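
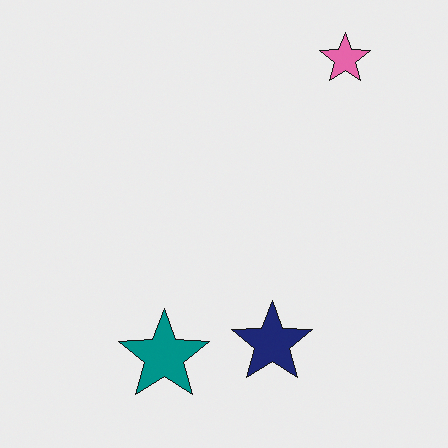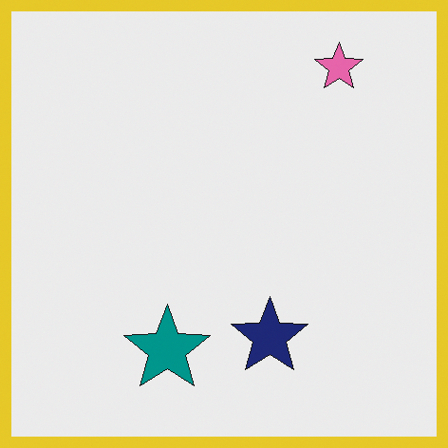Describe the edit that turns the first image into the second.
This is the original image framed with a yellow border.

A solid yellow frame runs around the edge of the second image, with the content slightly shrunk inside it.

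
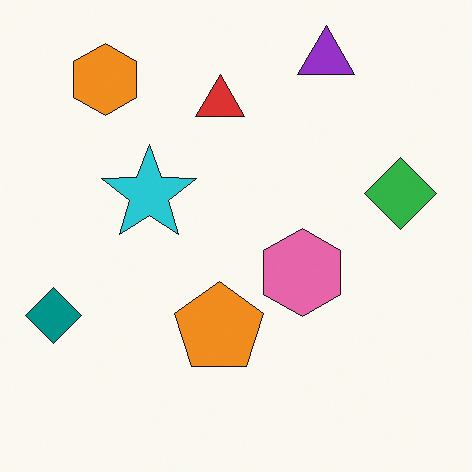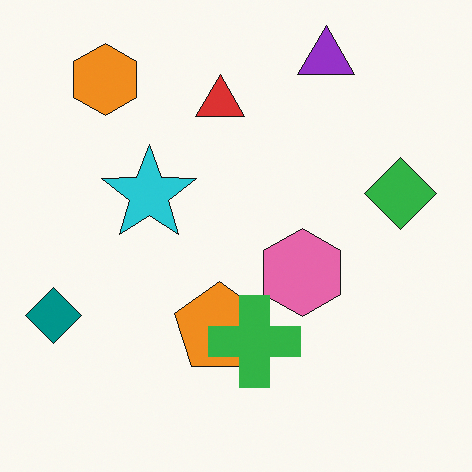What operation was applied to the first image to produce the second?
It was overlaid with an additional green cross.

A green cross appears in the second image that is absent from the first.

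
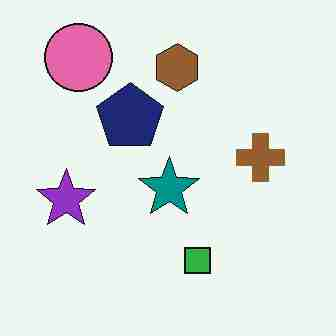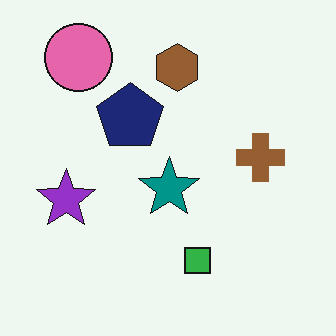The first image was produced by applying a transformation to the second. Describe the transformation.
The transformation is: degraded with heavy JPEG compression.

Blocky 8×8 compression artifacts appear around shape edges and the flat background shows ringing — characteristic JPEG degradation.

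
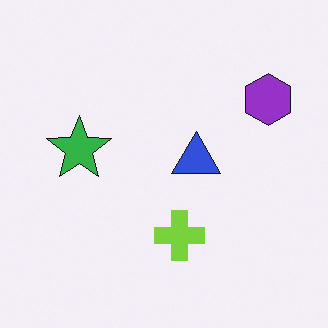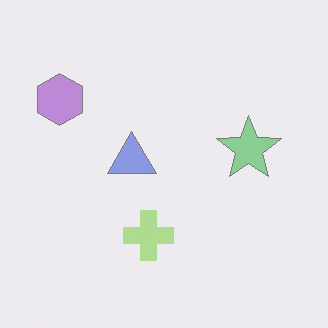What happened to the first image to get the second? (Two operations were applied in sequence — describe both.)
This is the original image flipped horizontally (left ↔ right), then given much lower contrast.

The purple hexagon is in the top-right of the first image and the top-left of the second — shapes on opposite sides of the vertical midline have swapped in a mirror flip. Tones are pushed toward mid-grey across the whole image — a global contrast change.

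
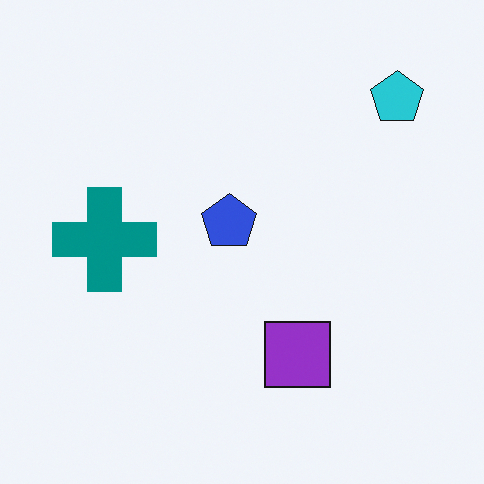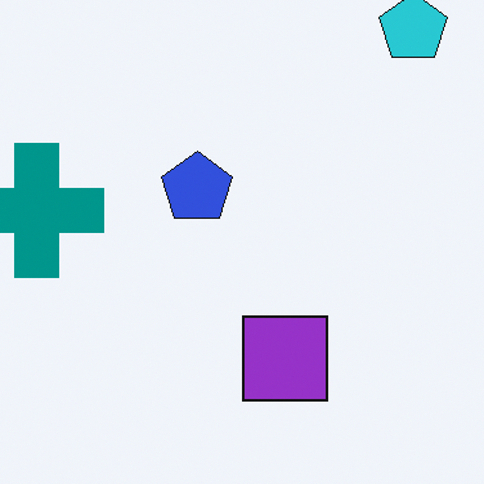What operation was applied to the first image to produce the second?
The second image is the first cropped slightly and scaled back up.

The visible shapes are larger and the field of view is narrower; shapes near the original edges may be partly or wholly outside the frame — a crop-and-rescale.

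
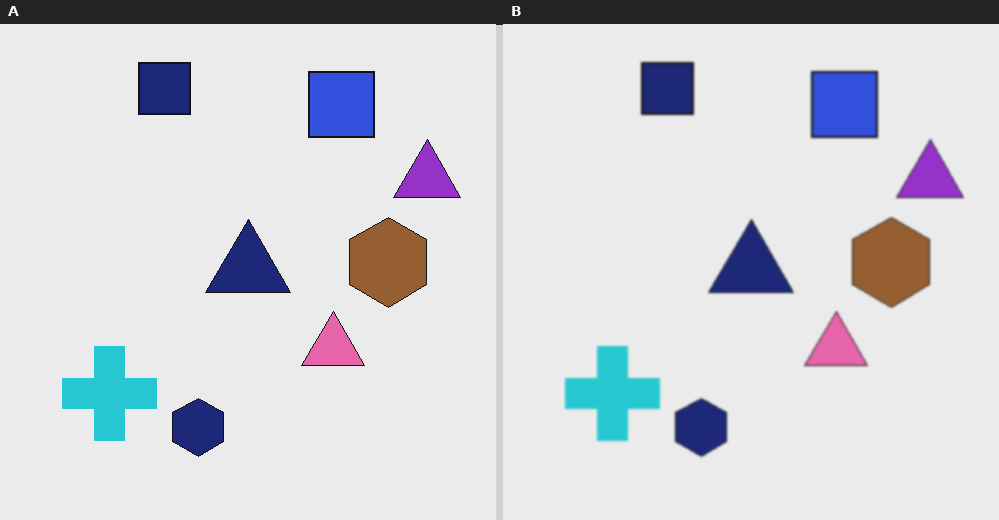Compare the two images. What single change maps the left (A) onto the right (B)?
The transformation is: given a subtle gaussian blur.

Shape edges and outlines are uniformly softened across the whole image.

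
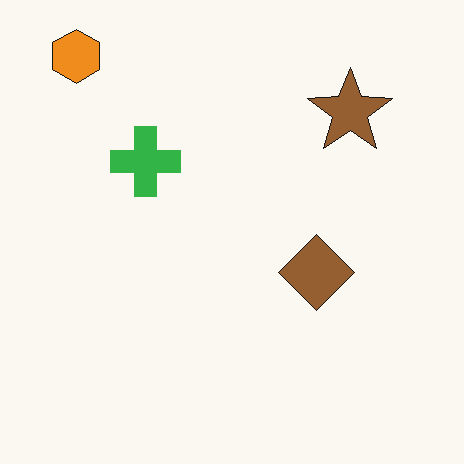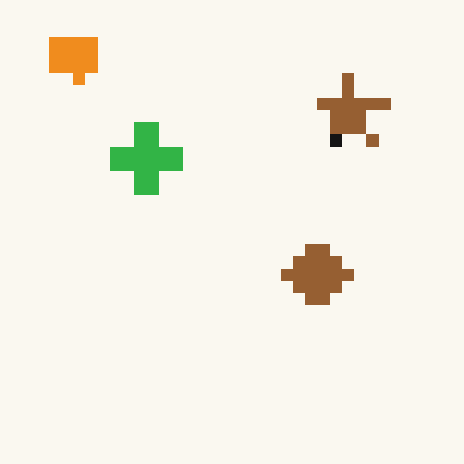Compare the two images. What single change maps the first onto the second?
It was heavily pixelated into large blocks.

Shapes are reduced to large square blocks; fine edges and outlines are lost — a downscale-then-upscale (mosaic) effect.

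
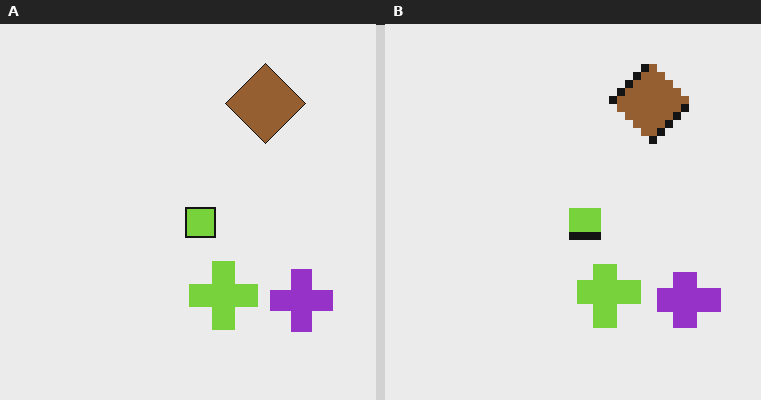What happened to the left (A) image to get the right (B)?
This is the original image pixelated into visible square blocks.

Shapes are reduced to large square blocks; fine edges and outlines are lost — a downscale-then-upscale (mosaic) effect.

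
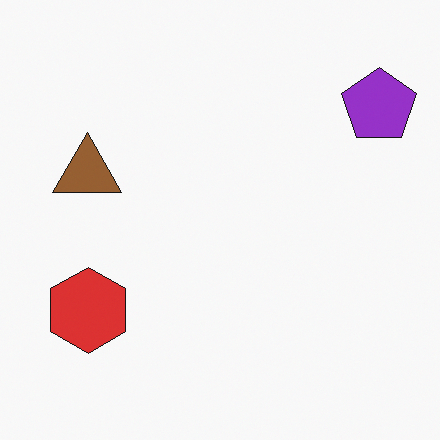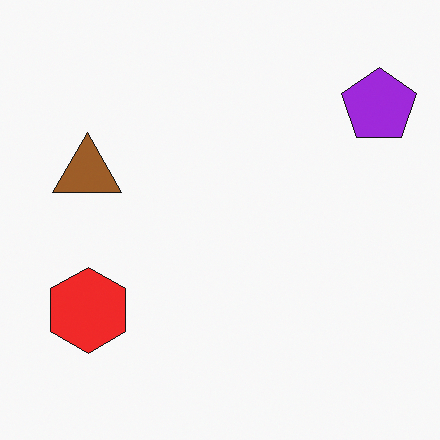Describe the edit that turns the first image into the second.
The second image is the first slightly oversaturated.

All colors are more vivid — a global saturation change.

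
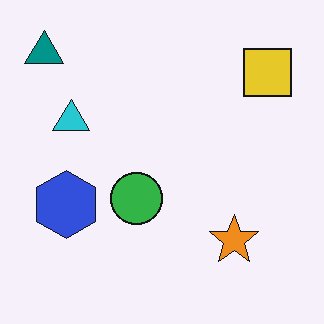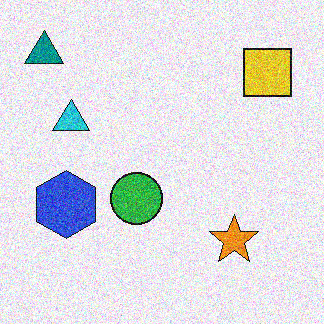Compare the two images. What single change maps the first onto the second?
The second image is the first degraded with strong gaussian noise.

Random speckle covers the whole image, including the flat background.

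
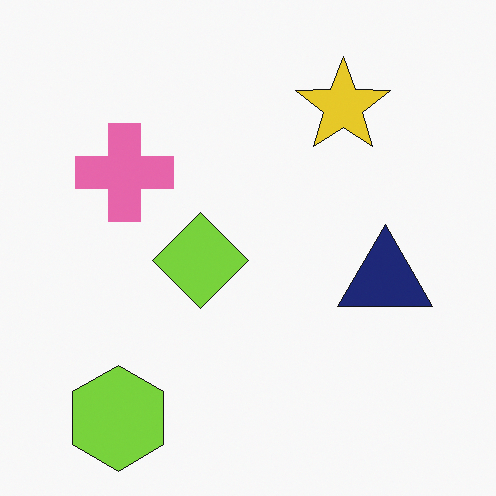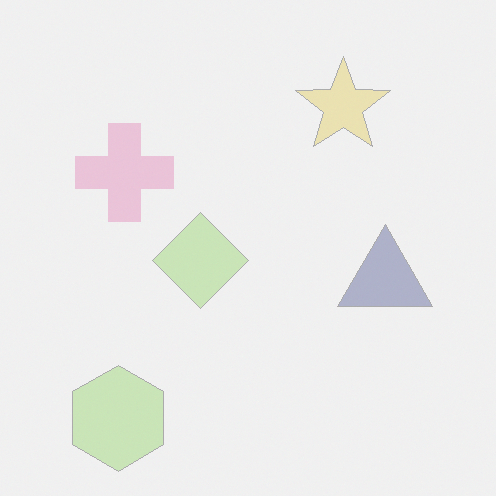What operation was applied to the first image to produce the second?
The image was given much lower contrast.

Tones are pushed toward mid-grey across the whole image — a global contrast change.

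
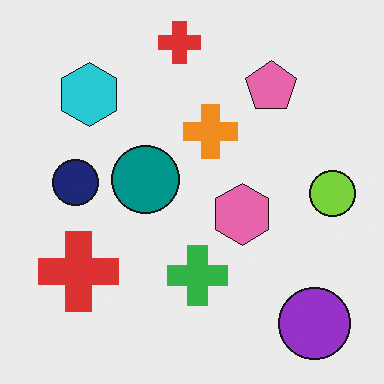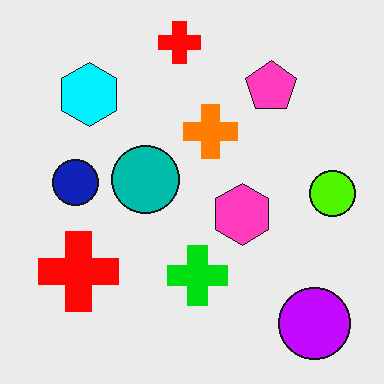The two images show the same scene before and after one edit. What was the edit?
The transformation is: made much more vivid (saturation change).

All colors are more vivid — a global saturation change.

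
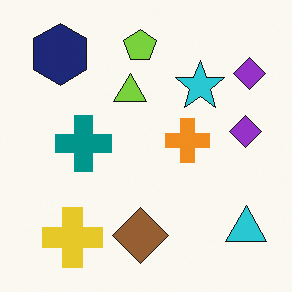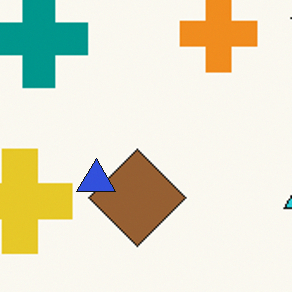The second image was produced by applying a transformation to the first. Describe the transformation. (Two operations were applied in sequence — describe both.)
Cropped to a noticeably smaller region and rescaled, then overlaid with an additional blue triangle.

The visible shapes are larger and the field of view is narrower; shapes near the original edges may be partly or wholly outside the frame — a crop-and-rescale. A blue triangle appears in the second image that is absent from the first.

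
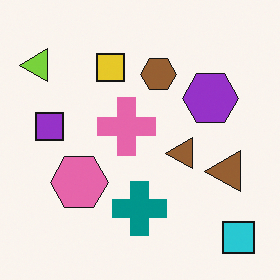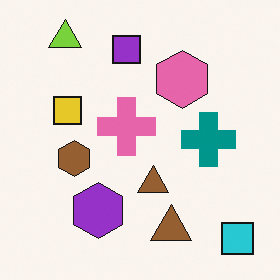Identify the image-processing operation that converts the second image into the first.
Transposed (reflected across the top-left ↔ bottom-right diagonal).

Shapes have swapped their row and column positions — what was in the top-right is now in the bottom-left — a diagonal reflection.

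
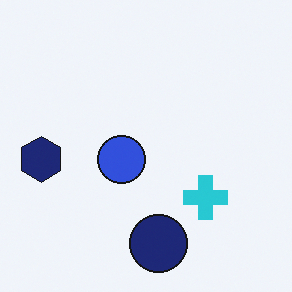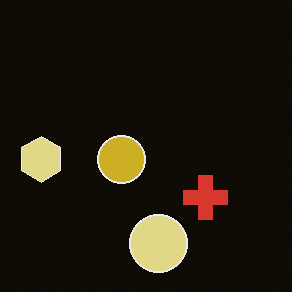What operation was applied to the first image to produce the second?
Color-inverted (negative).

The light background has become dark and every shape's color is its complement — a photographic negative.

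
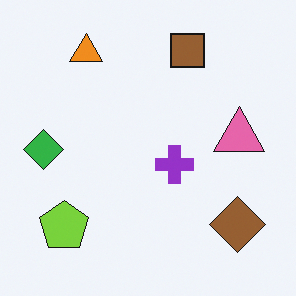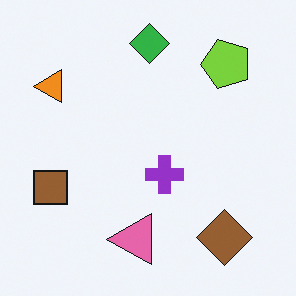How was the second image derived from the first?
The image was transposed (reflected across the top-left ↔ bottom-right diagonal).

Shapes have swapped their row and column positions — what was in the top-right is now in the bottom-left — a diagonal reflection.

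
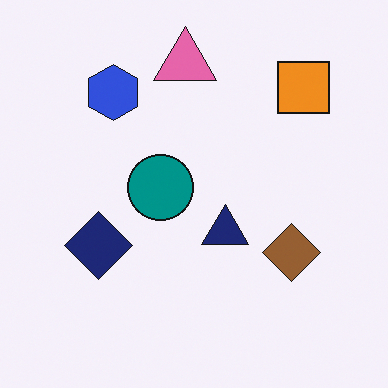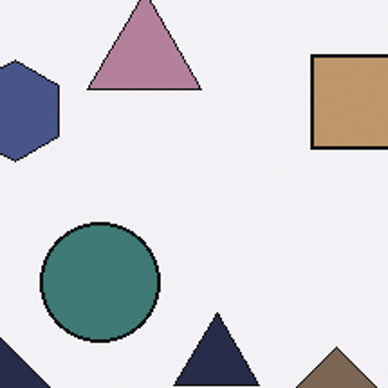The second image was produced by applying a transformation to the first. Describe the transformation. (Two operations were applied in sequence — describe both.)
The transformation is: heavily desaturated, then cropped to a noticeably smaller region and rescaled.

All colors are more muted and greyish — a global saturation change. The visible shapes are larger and the field of view is narrower; shapes near the original edges may be partly or wholly outside the frame — a crop-and-rescale.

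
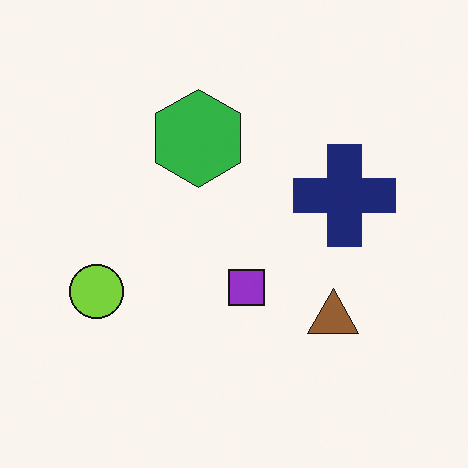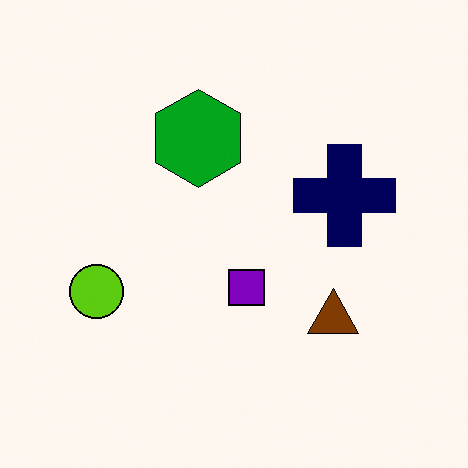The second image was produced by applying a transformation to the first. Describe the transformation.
Given slightly increased contrast.

Tones are pushed away from mid-grey across the whole image — a global contrast change.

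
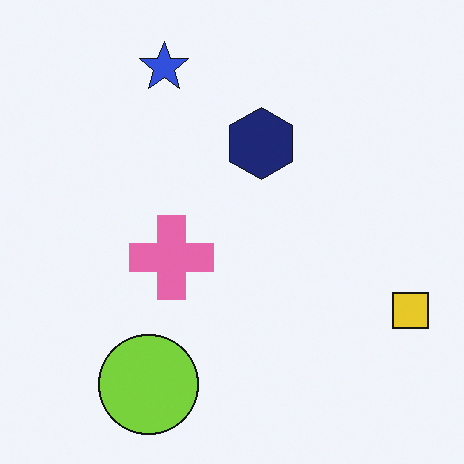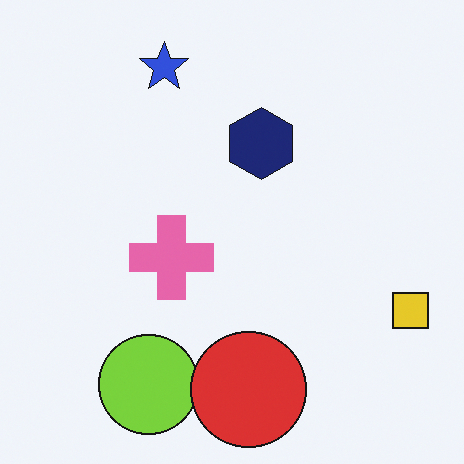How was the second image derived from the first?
This is the original image overlaid with an additional red circle.

A red circle appears in the second image that is absent from the first.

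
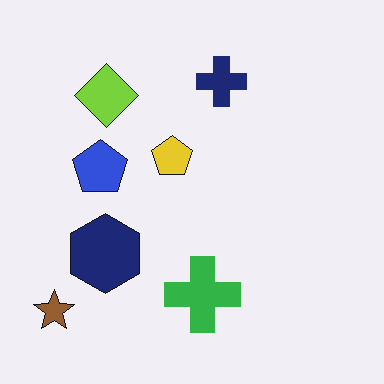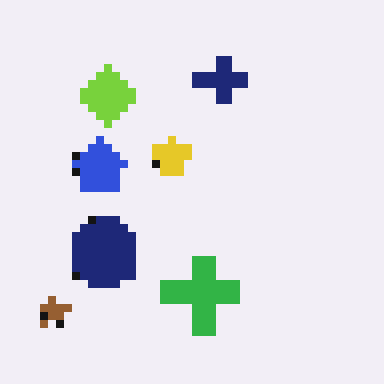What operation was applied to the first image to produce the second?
The transformation is: moderately pixelated.

Shapes are reduced to large square blocks; fine edges and outlines are lost — a downscale-then-upscale (mosaic) effect.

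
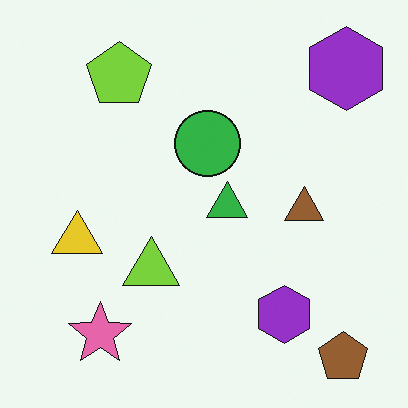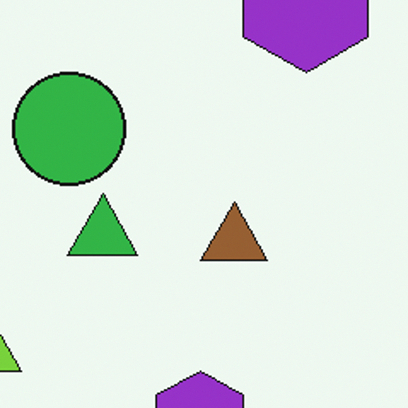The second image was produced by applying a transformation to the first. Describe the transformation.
The second image is the first cropped tightly and scaled back up.

The visible shapes are larger and the field of view is narrower; shapes near the original edges may be partly or wholly outside the frame — a crop-and-rescale.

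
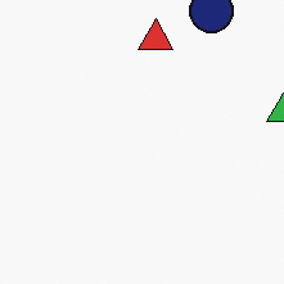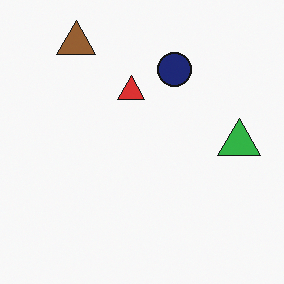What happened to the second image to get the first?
The image was cropped to a modestly smaller region and rescaled.

The visible shapes are larger and the field of view is narrower; shapes near the original edges may be partly or wholly outside the frame — a crop-and-rescale.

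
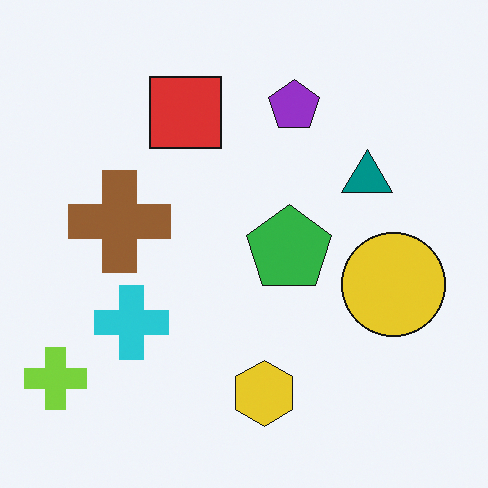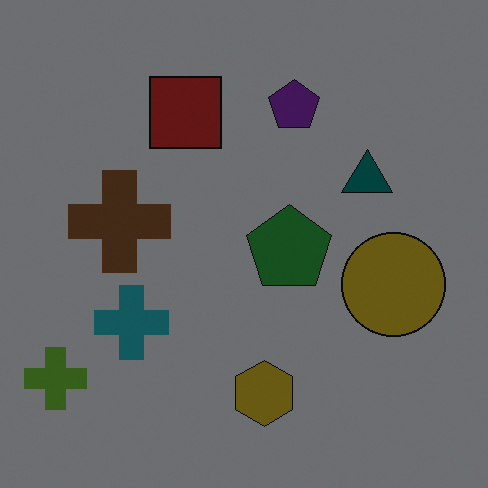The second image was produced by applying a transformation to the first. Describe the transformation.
The second image is the first noticeably darkened.

Every pixel — background and shapes alike — is uniformly darkened.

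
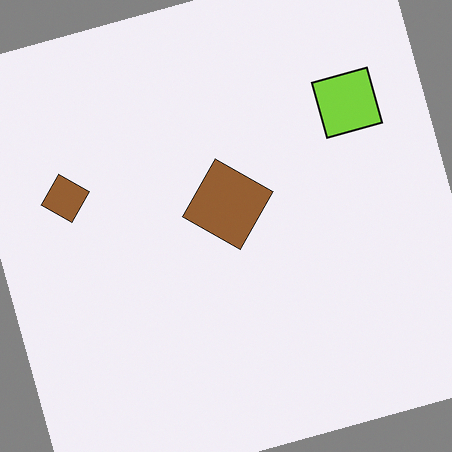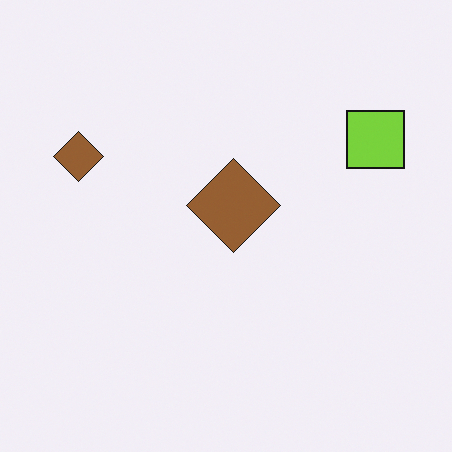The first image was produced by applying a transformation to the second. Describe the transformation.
The transformation is: rotated counter-clockwise by a moderate amount.

Every shape is tilted by the same angle and the image corners show triangular fill wedges — a whole-image rotation by a non-right angle.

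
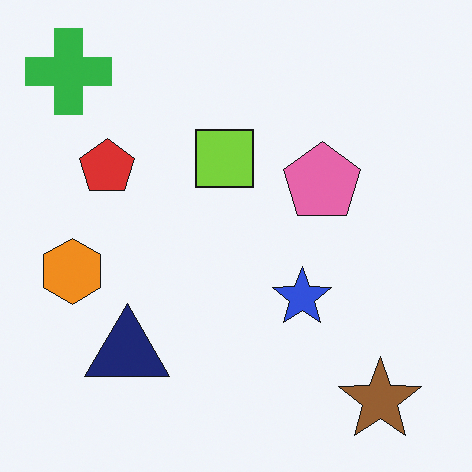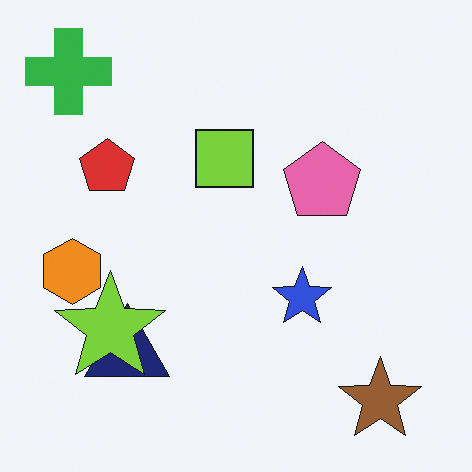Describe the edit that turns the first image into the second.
The image was overlaid with an additional lime star.

A lime star appears in the second image that is absent from the first.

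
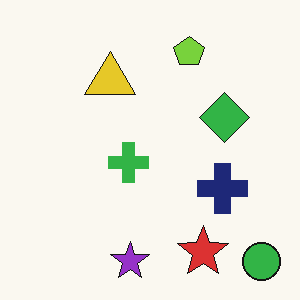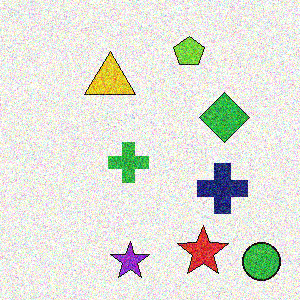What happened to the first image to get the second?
The transformation is: degraded with strong gaussian noise.

Random speckle covers the whole image, including the flat background.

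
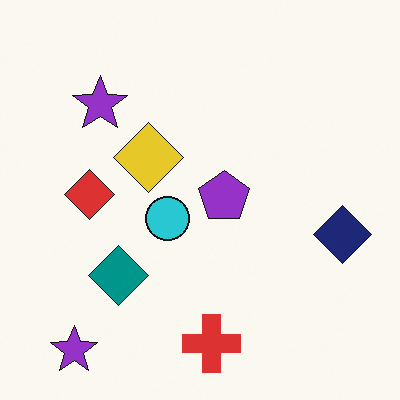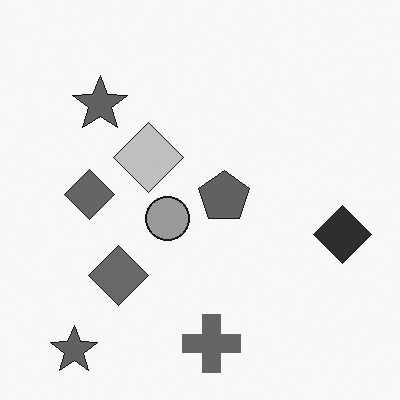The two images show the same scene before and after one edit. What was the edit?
Converted to grayscale.

All color is removed — every shape is now a shade of grey.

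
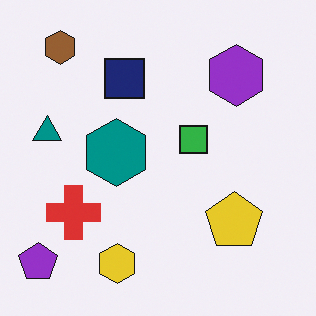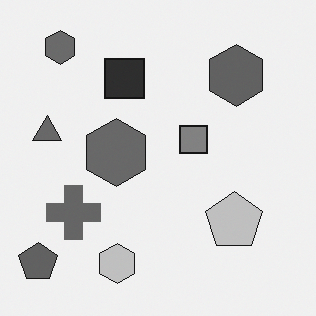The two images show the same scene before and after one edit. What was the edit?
This is the original image converted to grayscale.

All color is removed — every shape is now a shade of grey.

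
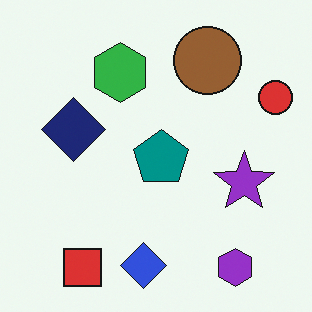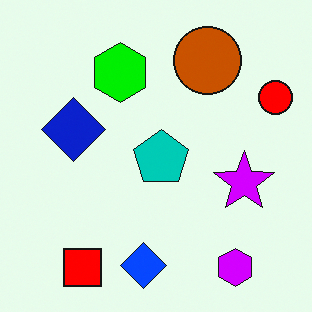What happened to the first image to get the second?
The second image is the first made much more vivid (saturation change).

All colors are more vivid — a global saturation change.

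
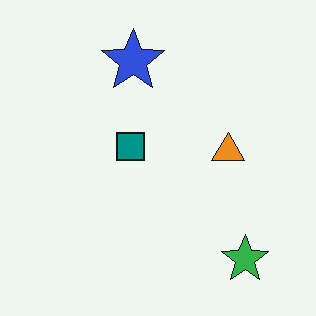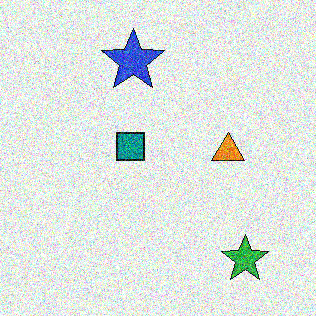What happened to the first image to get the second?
The second image is the first degraded with a thick layer of grain.

Random speckle covers the whole image, including the flat background.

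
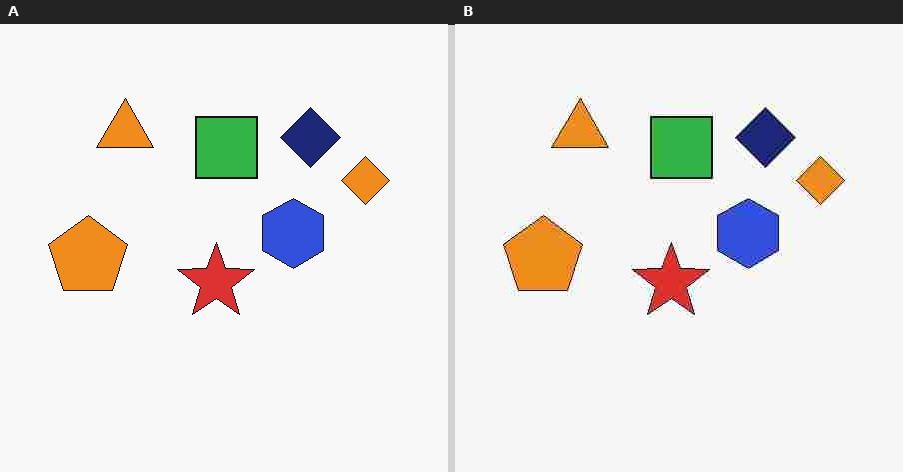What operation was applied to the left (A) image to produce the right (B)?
The transformation is: degraded with heavy JPEG compression.

Blocky 8×8 compression artifacts appear around shape edges and the flat background shows ringing — characteristic JPEG degradation.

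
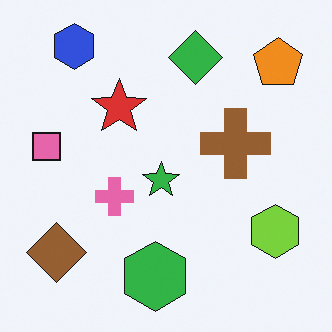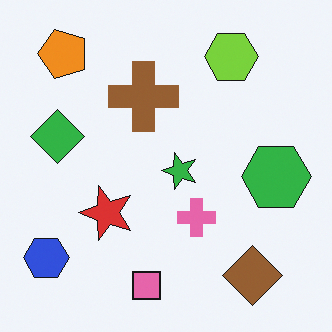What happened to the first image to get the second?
It was rotated 90° counter-clockwise.

The orange pentagon sits in the top-right of the first image and the top-left of the second — consistent with a whole-image 90° counter-clockwise rotation.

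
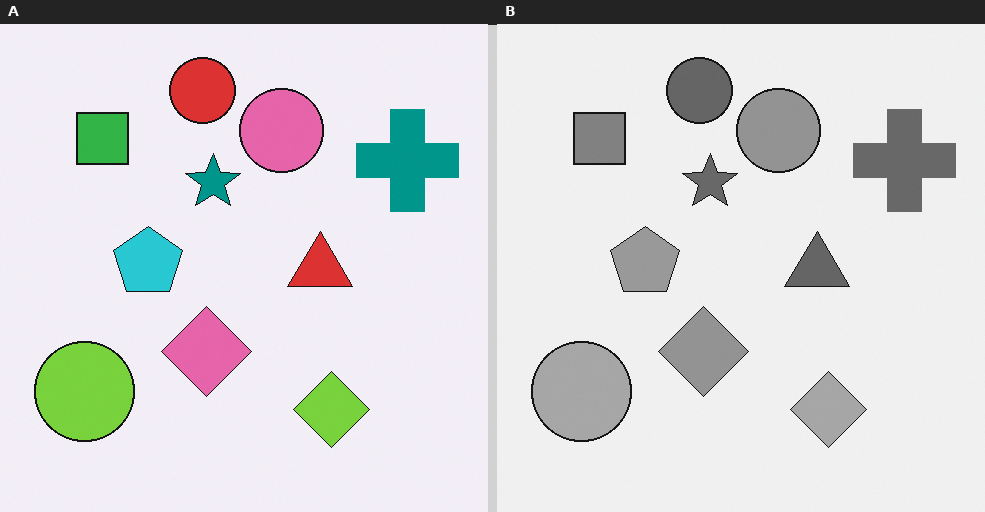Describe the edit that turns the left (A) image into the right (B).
Converted to grayscale.

All color is removed — every shape is now a shade of grey.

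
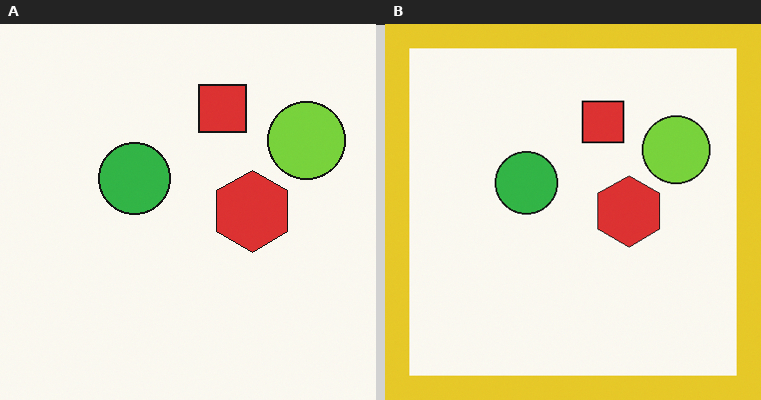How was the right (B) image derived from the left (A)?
The right (B) image is the left (A) framed with a yellow border.

A solid yellow frame runs around the edge of the right (B) image, with the content slightly shrunk inside it.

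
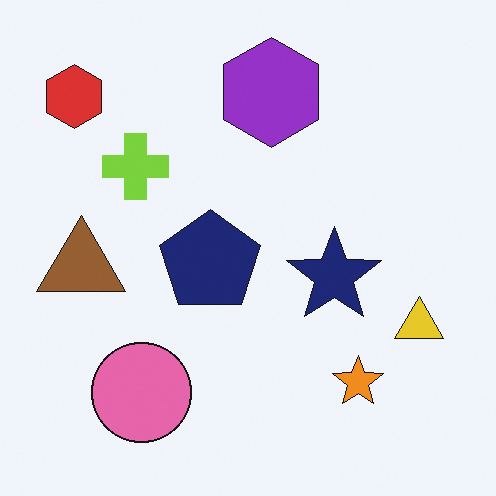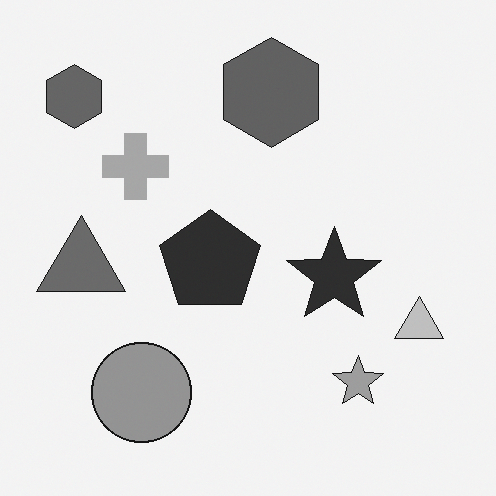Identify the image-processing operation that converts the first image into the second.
Converted to grayscale.

All color is removed — every shape is now a shade of grey.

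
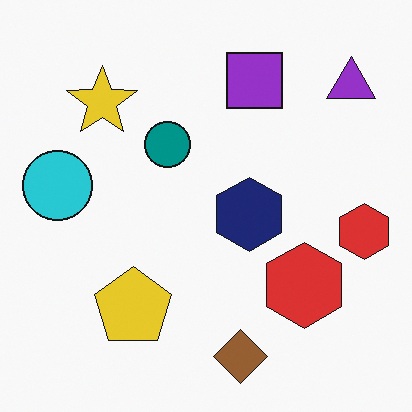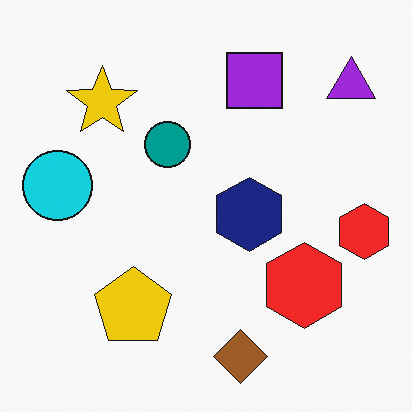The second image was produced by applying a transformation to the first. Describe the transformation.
The image was slightly oversaturated.

All colors are more vivid — a global saturation change.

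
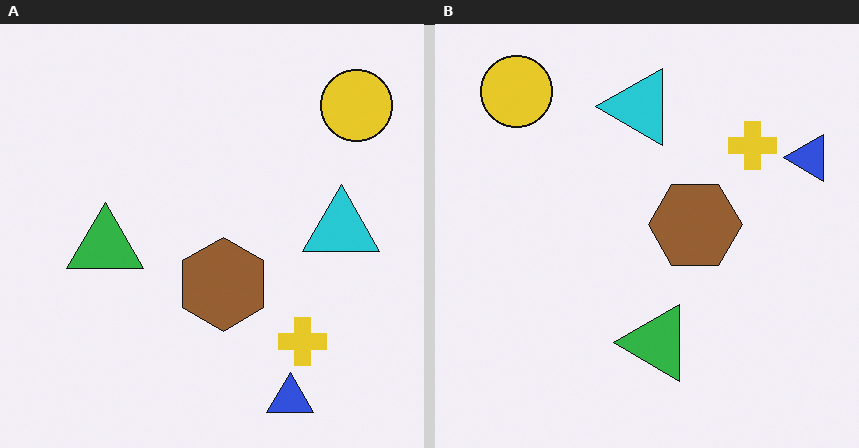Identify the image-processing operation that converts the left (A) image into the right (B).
It was rotated 90° counter-clockwise.

The yellow circle sits in the top-right of the left (A) image and the top-left of the right (B) — consistent with a whole-image 90° counter-clockwise rotation.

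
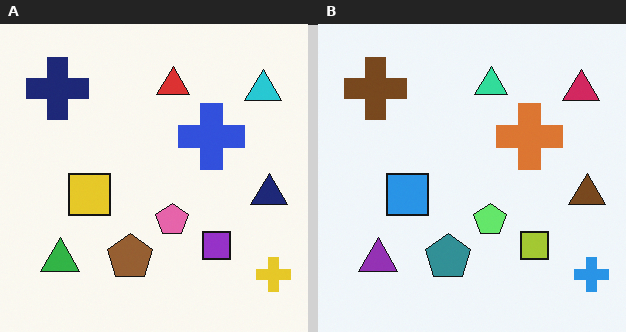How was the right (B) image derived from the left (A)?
This is the original image hue-shifted by a large amount.

Every shape's color has rotated by the same amount around the hue wheel — a uniform hue shift.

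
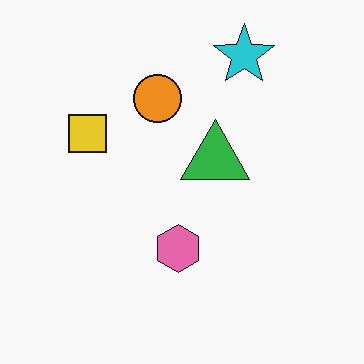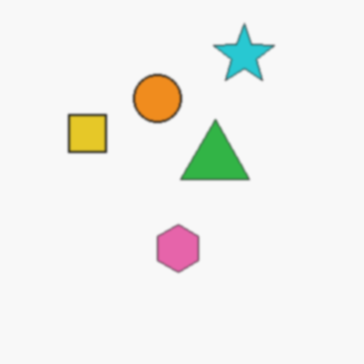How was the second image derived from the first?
The transformation is: given a subtle gaussian blur.

Shape edges and outlines are uniformly softened across the whole image.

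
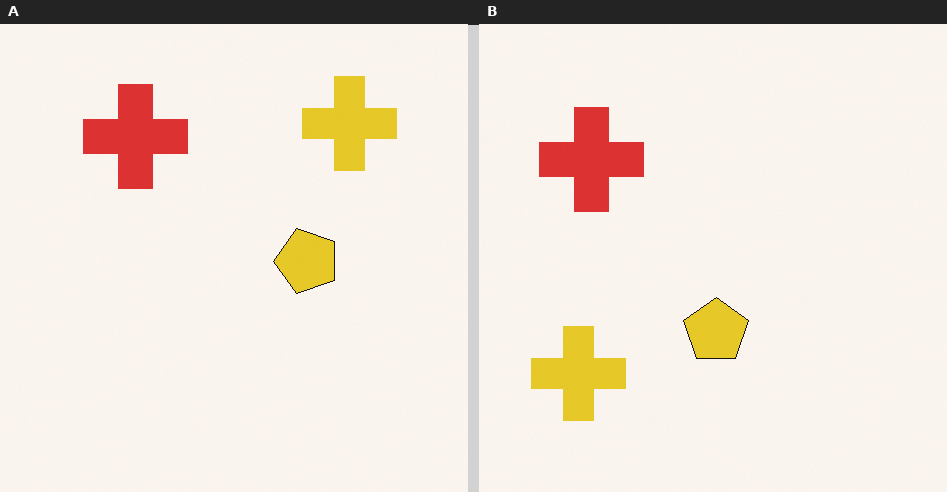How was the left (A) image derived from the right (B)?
Transposed (reflected across the top-left ↔ bottom-right diagonal).

Shapes have swapped their row and column positions — what was in the top-right is now in the bottom-left — a diagonal reflection.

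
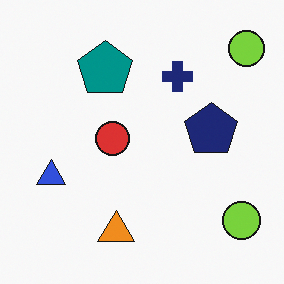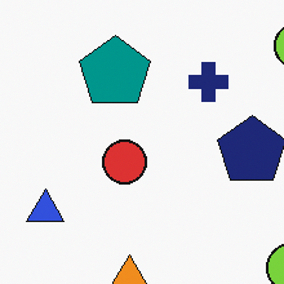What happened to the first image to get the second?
This is the original image cropped to a modestly smaller region and rescaled.

The visible shapes are larger and the field of view is narrower; shapes near the original edges may be partly or wholly outside the frame — a crop-and-rescale.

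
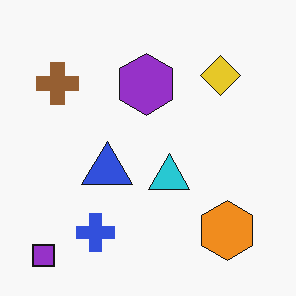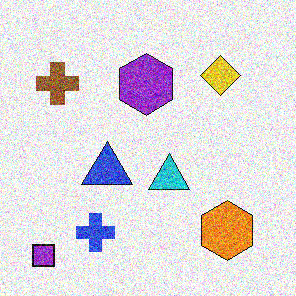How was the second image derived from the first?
Degraded with strong gaussian noise.

Random speckle covers the whole image, including the flat background.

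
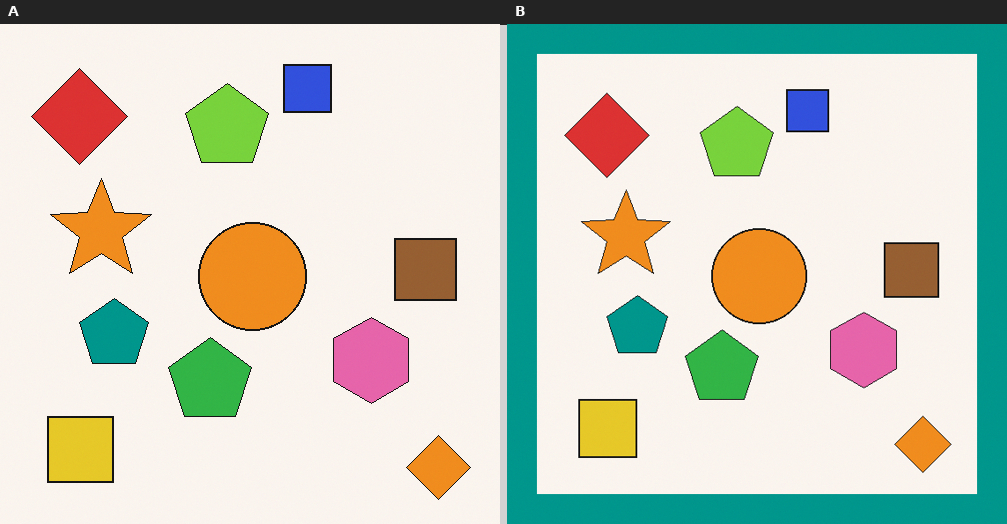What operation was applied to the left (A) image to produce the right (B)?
This is the original image framed with a teal border.

A solid teal frame runs around the edge of the right (B) image, with the content slightly shrunk inside it.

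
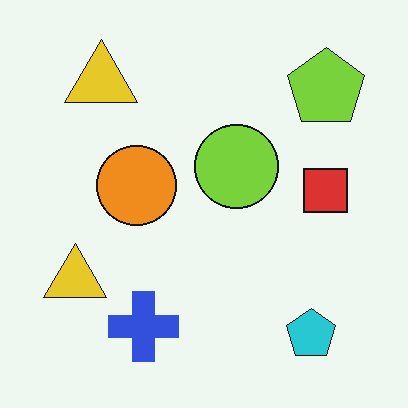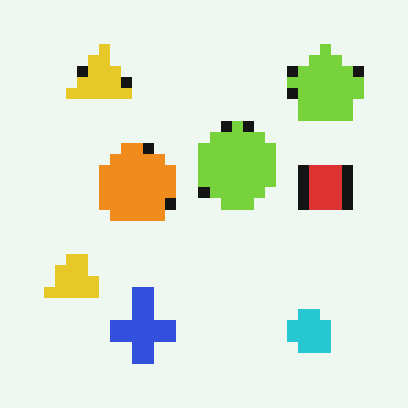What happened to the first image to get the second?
This is the original image heavily pixelated into large blocks.

Shapes are reduced to large square blocks; fine edges and outlines are lost — a downscale-then-upscale (mosaic) effect.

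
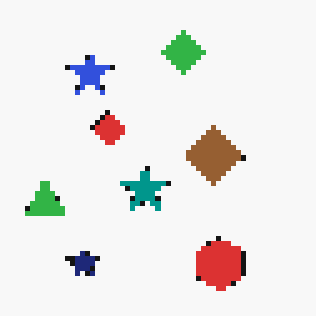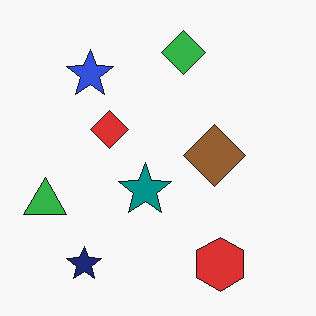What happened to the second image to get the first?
The transformation is: lightly pixelated (a mild mosaic effect).

Shapes are reduced to large square blocks; fine edges and outlines are lost — a downscale-then-upscale (mosaic) effect.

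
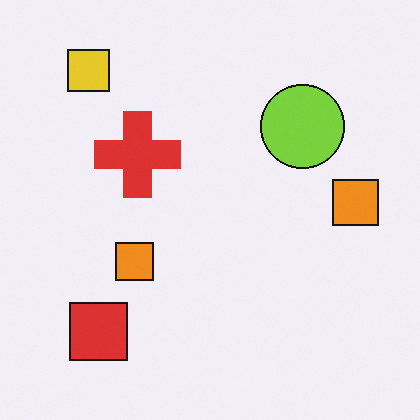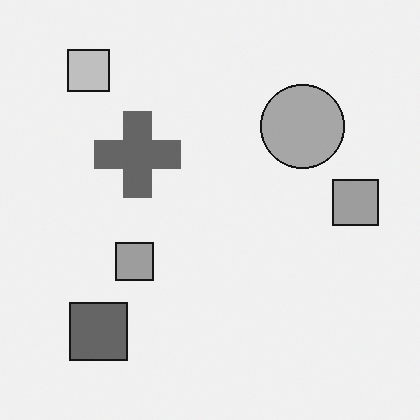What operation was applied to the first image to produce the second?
This is the original image converted to grayscale.

All color is removed — every shape is now a shade of grey.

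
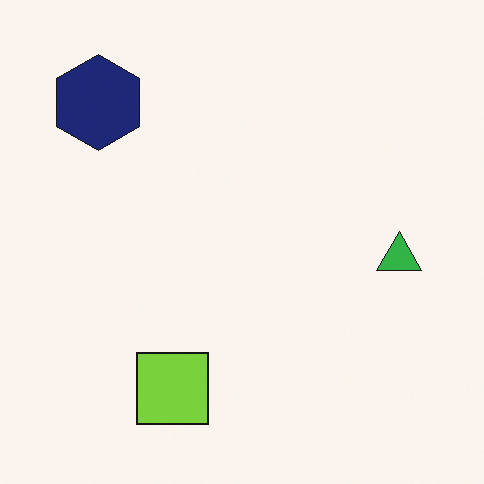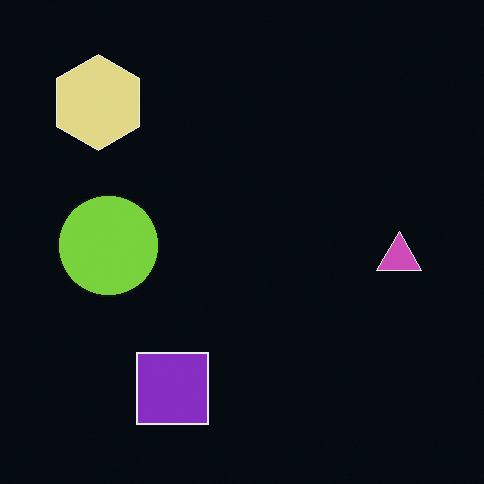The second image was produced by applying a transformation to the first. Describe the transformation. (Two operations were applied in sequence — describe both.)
It was color-inverted (negative), then overlaid with an additional lime circle.

The light background has become dark and every shape's color is its complement — a photographic negative. A lime circle appears in the second image that is absent from the first.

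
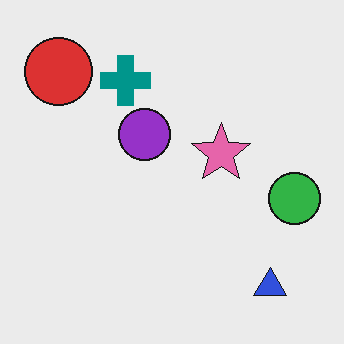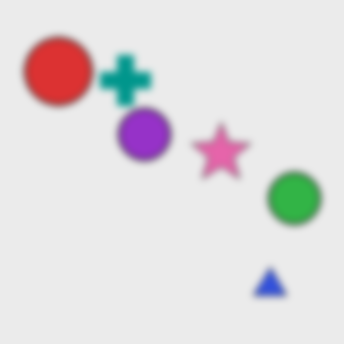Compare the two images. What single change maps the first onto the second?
The image was moderately blurred.

Shape edges and outlines are uniformly softened across the whole image.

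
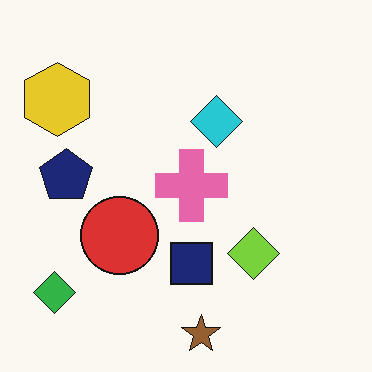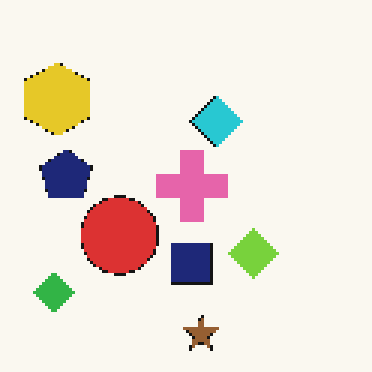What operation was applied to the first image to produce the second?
It was lightly pixelated (a mild mosaic effect).

Shapes are reduced to large square blocks; fine edges and outlines are lost — a downscale-then-upscale (mosaic) effect.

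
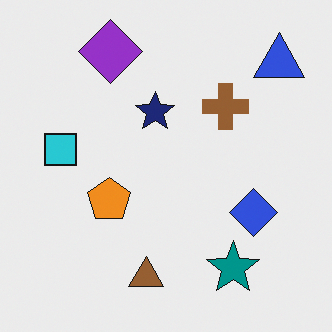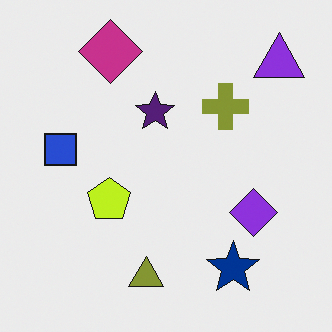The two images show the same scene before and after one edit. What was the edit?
Hue-shifted slightly.

Every shape's color has rotated by the same amount around the hue wheel — a uniform hue shift.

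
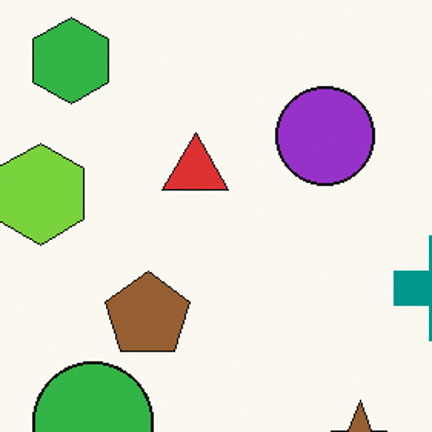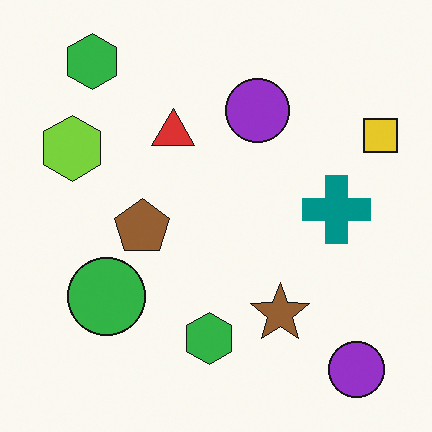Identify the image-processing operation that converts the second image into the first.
Cropped slightly and scaled back up.

The visible shapes are larger and the field of view is narrower; shapes near the original edges may be partly or wholly outside the frame — a crop-and-rescale.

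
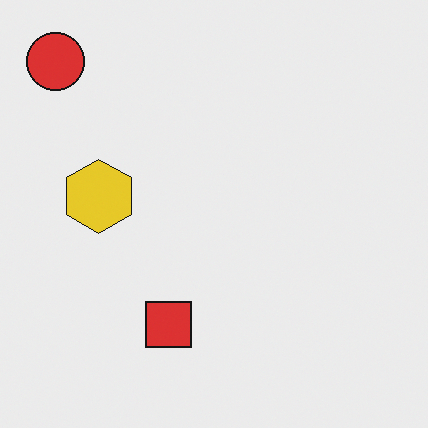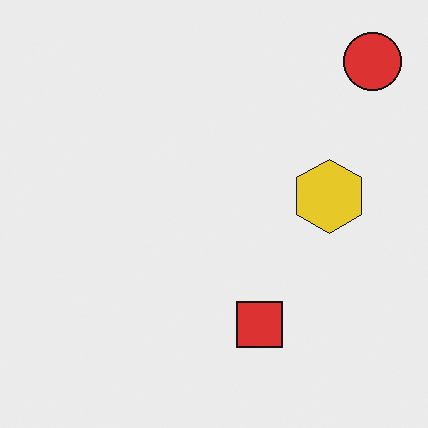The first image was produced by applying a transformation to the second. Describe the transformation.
The image was flipped horizontally (left ↔ right).

The red circle is in the top-right of the second image and the top-left of the first — shapes on opposite sides of the vertical midline have swapped in a mirror flip.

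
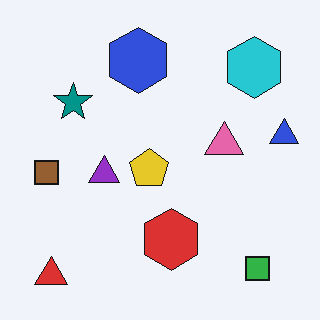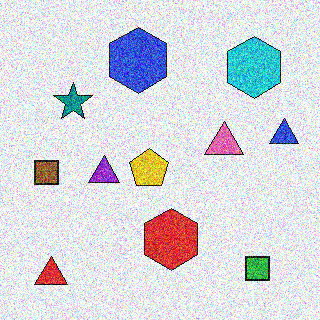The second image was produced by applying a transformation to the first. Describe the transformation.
The transformation is: degraded with a thick layer of grain.

Random speckle covers the whole image, including the flat background.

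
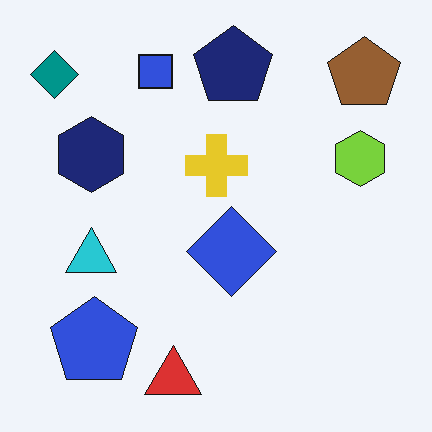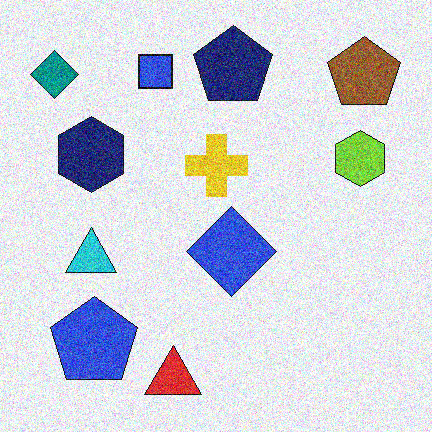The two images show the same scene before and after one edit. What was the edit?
The transformation is: degraded with a thick layer of grain.

Random speckle covers the whole image, including the flat background.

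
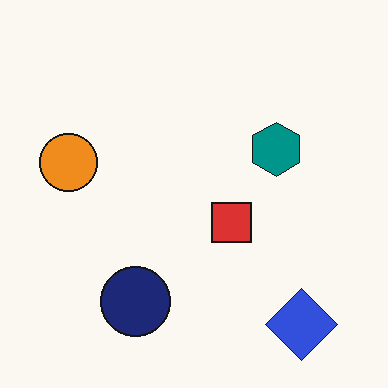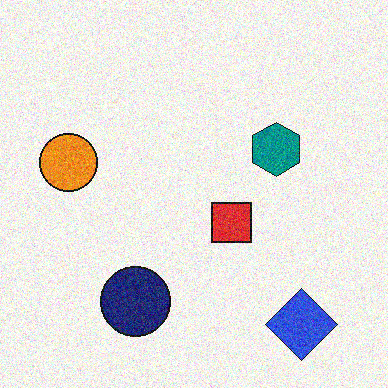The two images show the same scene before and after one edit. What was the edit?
This is the original image degraded with moderate additive noise.

Random speckle covers the whole image, including the flat background.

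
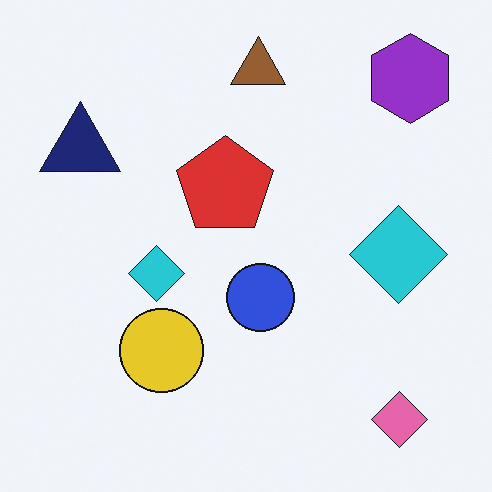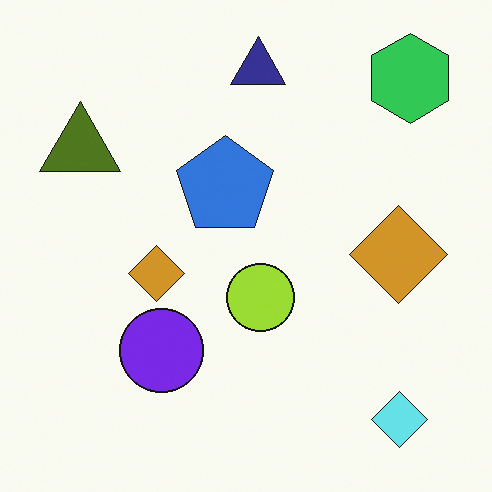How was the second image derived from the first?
The image was hue-shifted through roughly half the color wheel.

Every shape's color has rotated by the same amount around the hue wheel — a uniform hue shift.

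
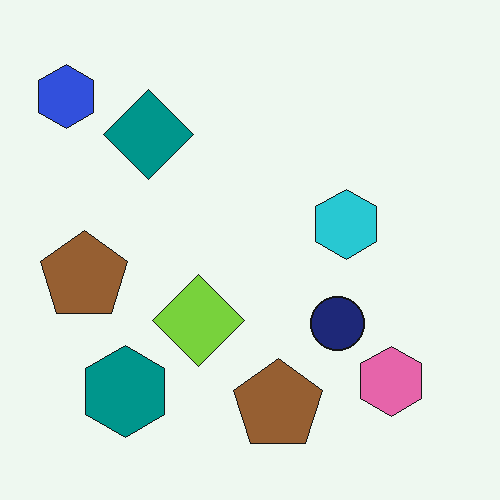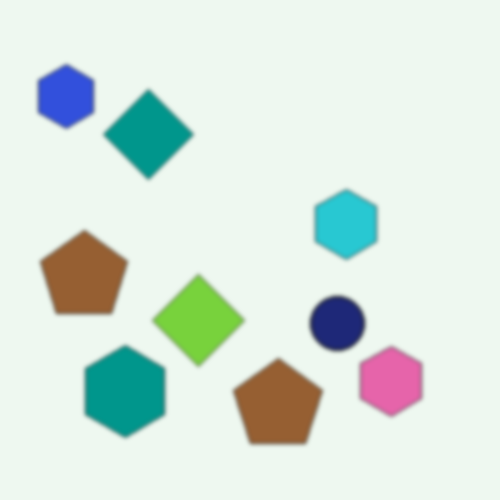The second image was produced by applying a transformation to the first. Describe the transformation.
This is the original image lightly blurred.

Shape edges and outlines are uniformly softened across the whole image.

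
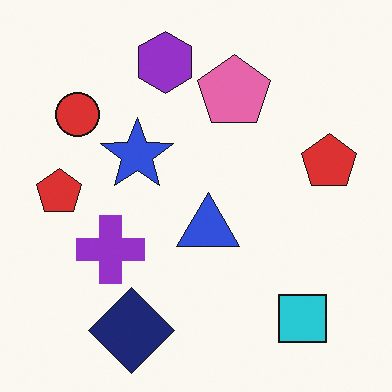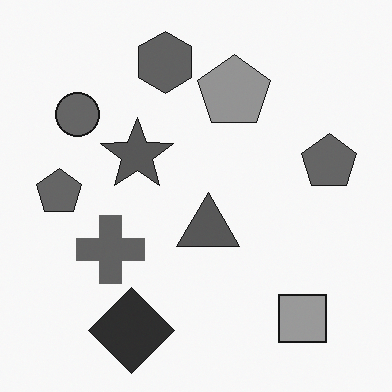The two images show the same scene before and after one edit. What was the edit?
This is the original image converted to grayscale.

All color is removed — every shape is now a shade of grey.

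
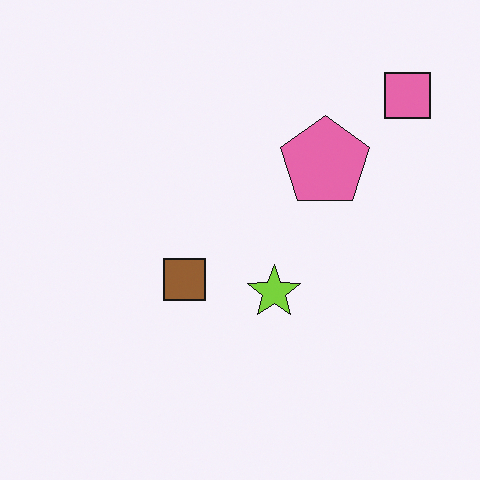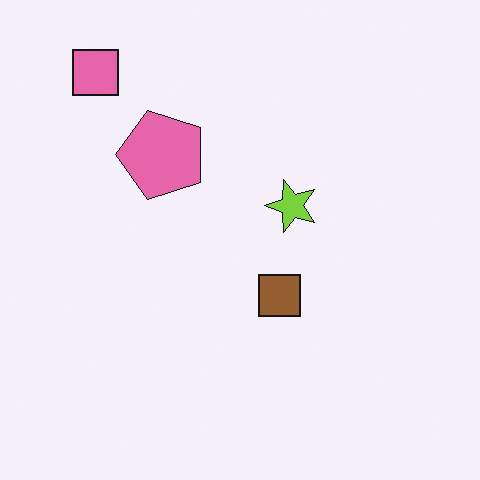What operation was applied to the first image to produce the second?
The transformation is: rotated 90° counter-clockwise.

The pink square sits in the top-right of the first image and the top-left of the second — consistent with a whole-image 90° counter-clockwise rotation.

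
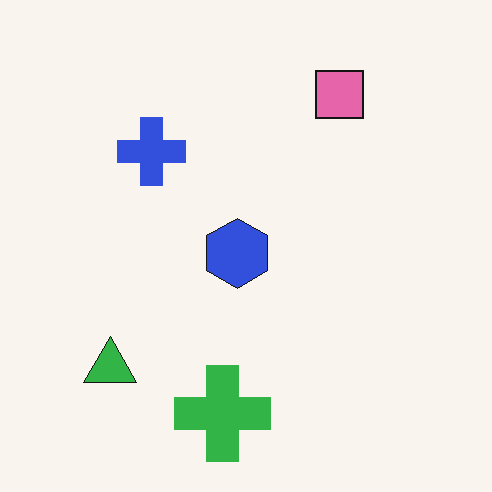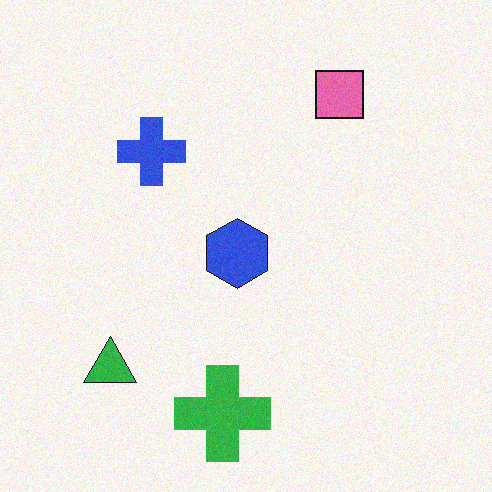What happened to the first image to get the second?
The image was degraded with a light layer of grain.

Random speckle covers the whole image, including the flat background.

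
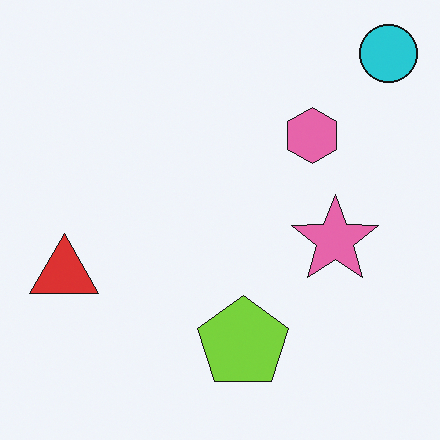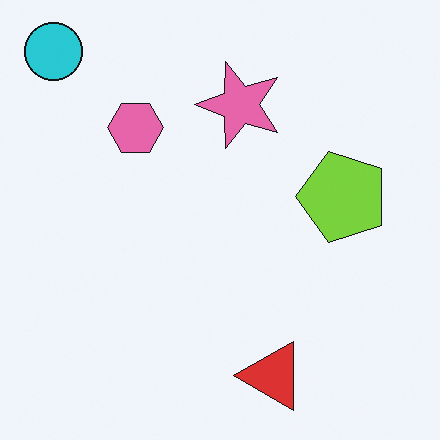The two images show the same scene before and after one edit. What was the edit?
The second image is the first rotated 90° counter-clockwise.

The cyan circle sits in the top-right of the first image and the top-left of the second — consistent with a whole-image 90° counter-clockwise rotation.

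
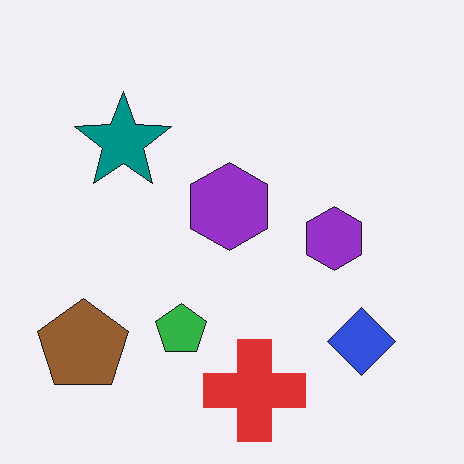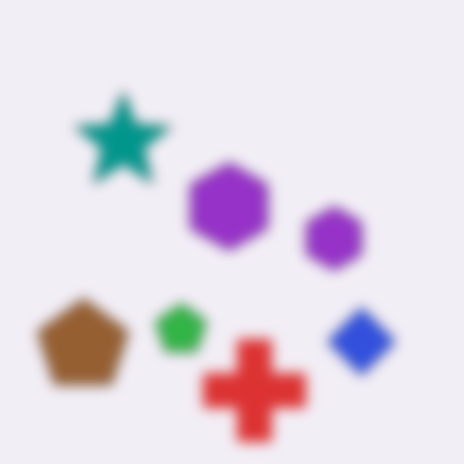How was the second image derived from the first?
The image was heavily blurred.

Shape edges and outlines are uniformly softened across the whole image.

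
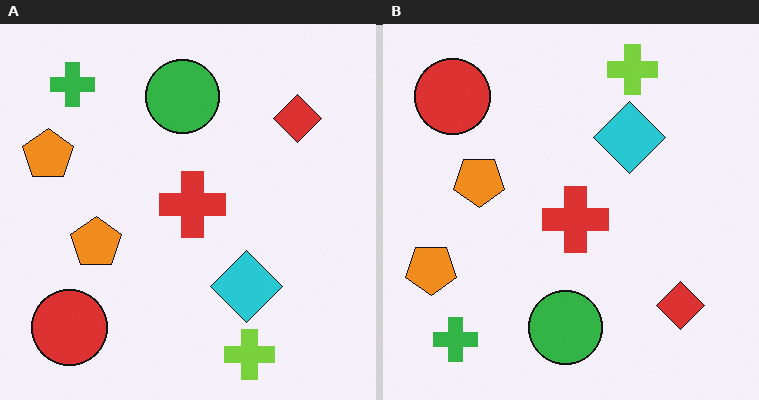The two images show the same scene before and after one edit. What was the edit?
This is the original image flipped vertically (top ↔ bottom).

The lime cross is in the bottom of the left (A) image and the top of the right (B) — shapes on opposite sides of the horizontal midline have swapped in a mirror flip.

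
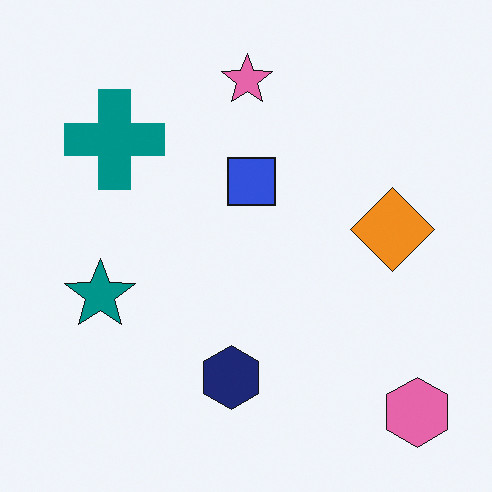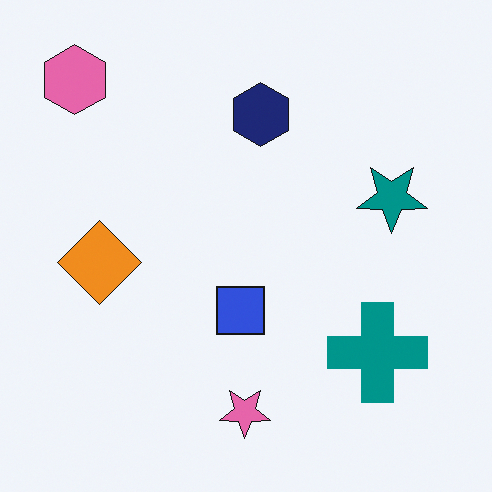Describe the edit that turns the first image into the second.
Rotated 180°.

The pink hexagon sits in the bottom-right of the first image and the top-left of the second — consistent with a whole-image 180° rotation.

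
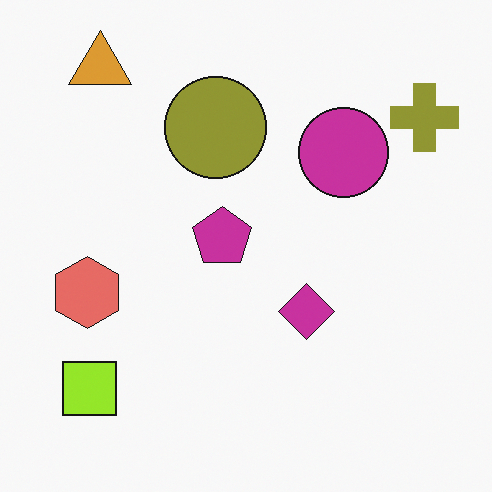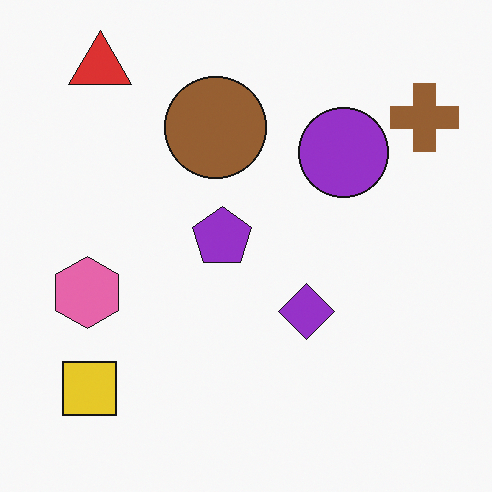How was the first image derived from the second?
The transformation is: hue-shifted by a small amount.

Every shape's color has rotated by the same amount around the hue wheel — a uniform hue shift.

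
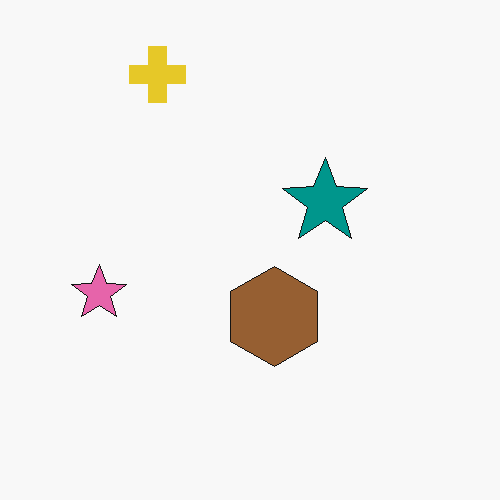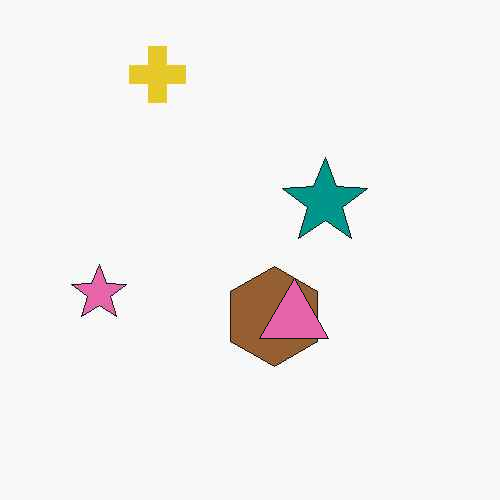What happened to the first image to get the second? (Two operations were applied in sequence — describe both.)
The second image is the first given moderate JPEG compression, then overlaid with an additional pink triangle.

Blocky 8×8 compression artifacts appear around shape edges and the flat background shows ringing — characteristic JPEG degradation. A pink triangle appears in the second image that is absent from the first.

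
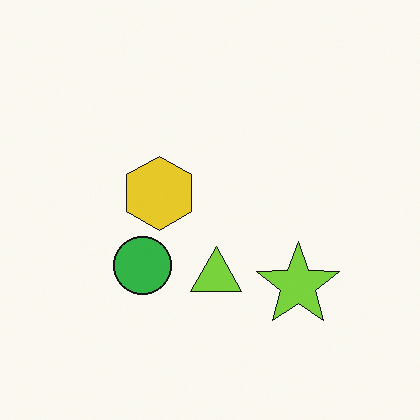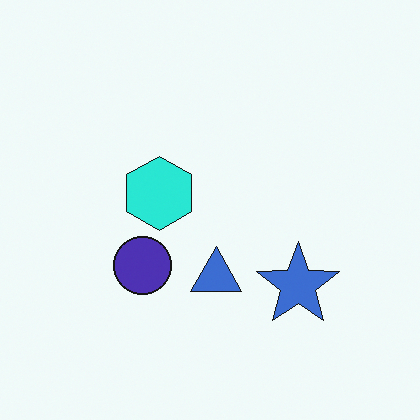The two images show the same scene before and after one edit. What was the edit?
The second image is the first hue-shifted by a moderate amount.

Every shape's color has rotated by the same amount around the hue wheel — a uniform hue shift.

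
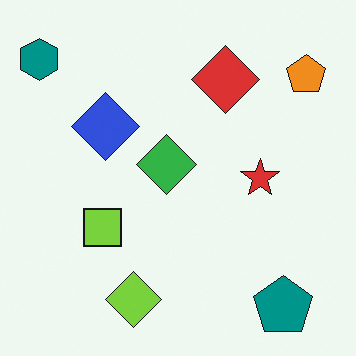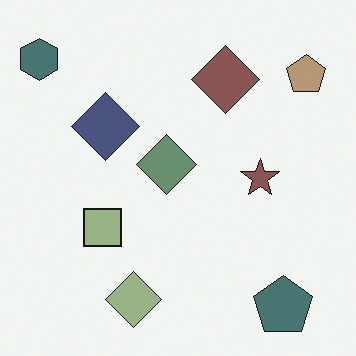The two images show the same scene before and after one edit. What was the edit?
This is the original image heavily desaturated.

All colors are more muted and greyish — a global saturation change.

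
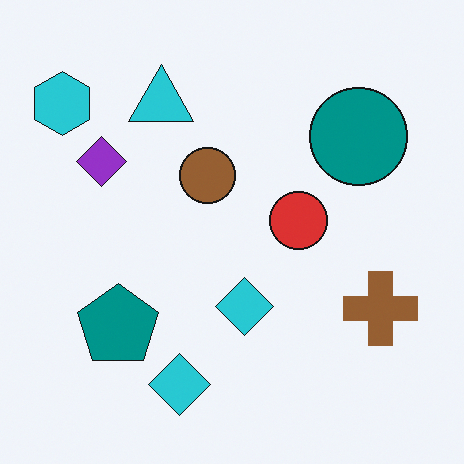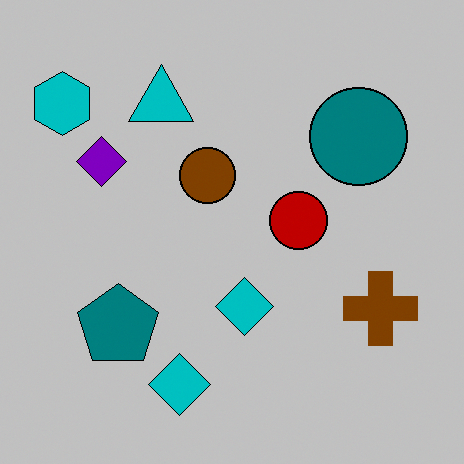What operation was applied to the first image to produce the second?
The image was heavily posterized to just a handful of flat colors.

Each flat color has snapped to a coarser quantized level — most visibly, the near-white background has dropped to a flat grey.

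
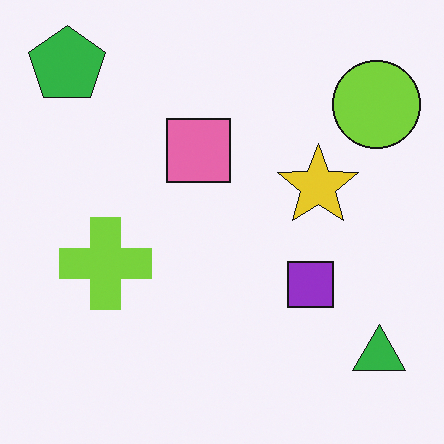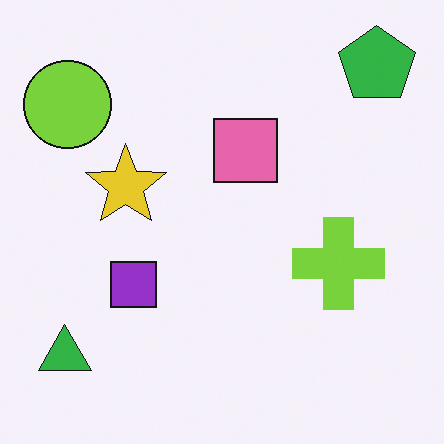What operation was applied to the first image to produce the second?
The second image is the first flipped horizontally (left ↔ right).

The green triangle is in the bottom-right of the first image and the bottom-left of the second — shapes on opposite sides of the vertical midline have swapped in a mirror flip.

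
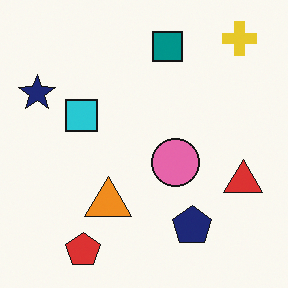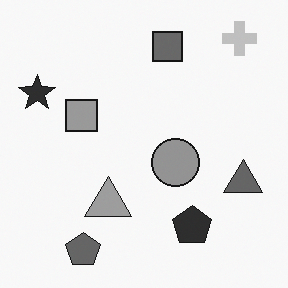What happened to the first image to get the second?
Converted to grayscale.

All color is removed — every shape is now a shade of grey.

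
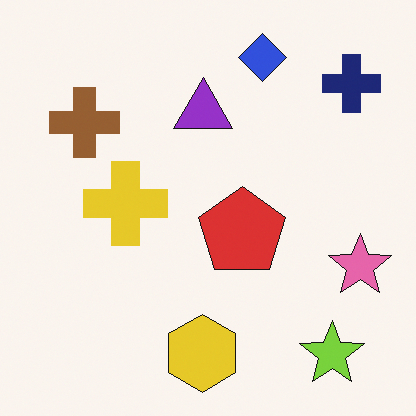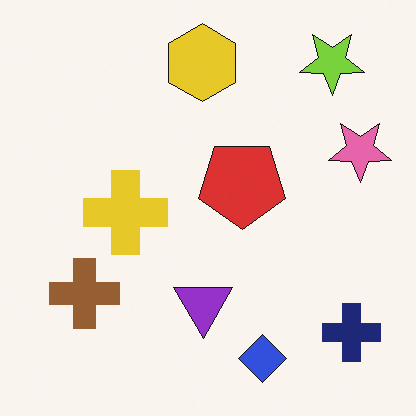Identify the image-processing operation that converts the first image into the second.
The transformation is: flipped vertically (top ↔ bottom).

The blue diamond is in the top of the first image and the bottom of the second — shapes on opposite sides of the horizontal midline have swapped in a mirror flip.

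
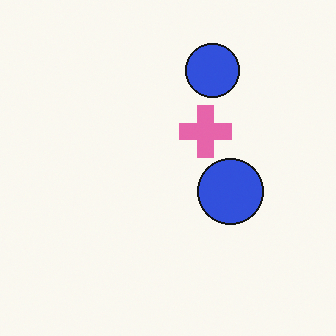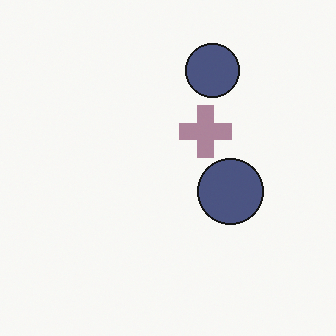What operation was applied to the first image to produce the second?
This is the original image made much more muted (saturation change).

All colors are more muted and greyish — a global saturation change.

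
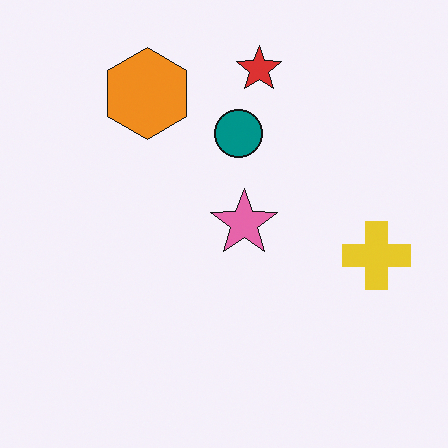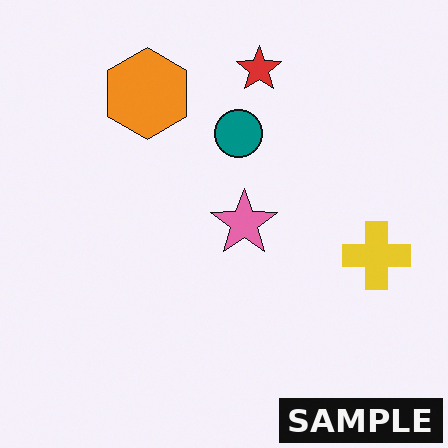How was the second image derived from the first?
This is the original image watermarked with the text "SAMPLE" in the lower-right corner.

A dark label reading "SAMPLE" appears in the lower-right corner.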